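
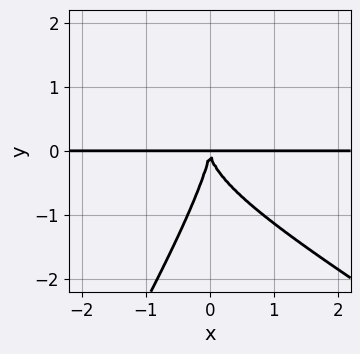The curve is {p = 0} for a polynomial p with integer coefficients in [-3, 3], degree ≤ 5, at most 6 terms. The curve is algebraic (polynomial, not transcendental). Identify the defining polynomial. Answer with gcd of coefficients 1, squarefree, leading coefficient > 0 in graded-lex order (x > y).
x^3*y - 2*x*y^3 + y^4 + 3*x^2*y

First, the degree is 4 — the shape is more complex than any degree-3 curve.
Next, from the axis intercepts and sections: the visible x-axis segment lies entirely on the curve.
Finally, the integer polynomial consistent with all of this is the stated p.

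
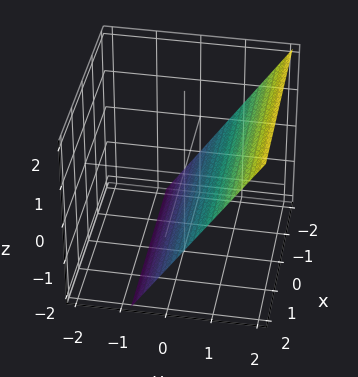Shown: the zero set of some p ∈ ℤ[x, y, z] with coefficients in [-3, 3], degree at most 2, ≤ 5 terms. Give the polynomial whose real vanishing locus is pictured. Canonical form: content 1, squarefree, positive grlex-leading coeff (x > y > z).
3*y - 2*z - 2

1. The degree is 1 — the surface is flat (a plane).
2. Observable constraints: it misses every integer gridline on the x-axis; it crosses the z-axis at the gridline z = -1.
3. These observations pin down the coefficients.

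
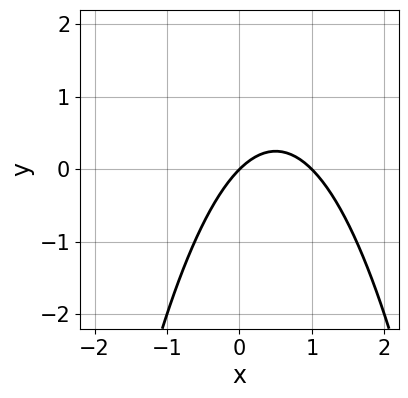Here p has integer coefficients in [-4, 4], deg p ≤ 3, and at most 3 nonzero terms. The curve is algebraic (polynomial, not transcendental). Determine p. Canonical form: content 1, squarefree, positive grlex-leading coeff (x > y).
x^2 - x + y

First, the degree is 2 — no degree-1 curve has this shape.
Next, from the axis intercepts and sections: it meets the y-axis at y = 0 (among the integer gridlines); among the integer gridlines, it crosses the x-axis at x ∈ {0, 1}.
Finally, putting this together gives p.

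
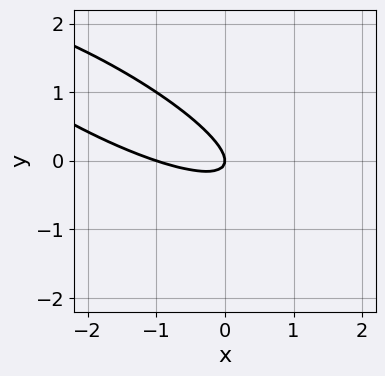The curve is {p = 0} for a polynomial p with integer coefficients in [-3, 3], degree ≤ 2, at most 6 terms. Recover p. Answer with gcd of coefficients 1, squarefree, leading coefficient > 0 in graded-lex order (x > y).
First, degree: a generic line meets the curve in up to 2 points, so deg p = 2.
Next, from the visible intercepts: one y-axis crossing is at y = 0; the x-axis gridline crossings are at x ∈ {-1, 0}.
Finally, putting this together gives p.

x^2 + 3*x*y + 3*y^2 + x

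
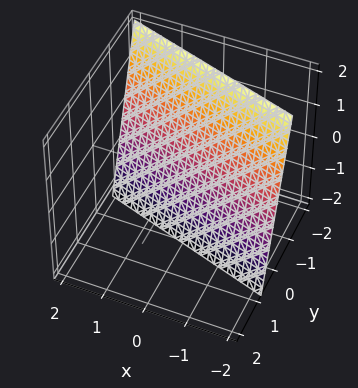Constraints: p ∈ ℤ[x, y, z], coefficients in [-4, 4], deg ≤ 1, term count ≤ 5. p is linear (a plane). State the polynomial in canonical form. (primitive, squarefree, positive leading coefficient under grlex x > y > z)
(a) Degree: the surface is flat (a plane), so deg p = 1.
(b) Against the integer gridlines: it meets the x-axis at x = -2 (among the integer gridlines); one z-axis crossing is at z = -2.
(c) Matching integer coefficients to the picture gives p.

x + 3*y + z + 2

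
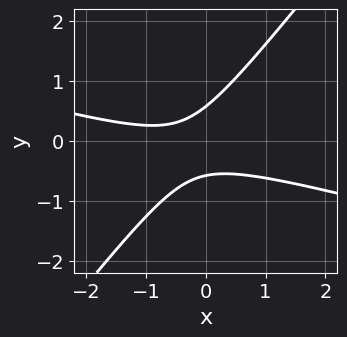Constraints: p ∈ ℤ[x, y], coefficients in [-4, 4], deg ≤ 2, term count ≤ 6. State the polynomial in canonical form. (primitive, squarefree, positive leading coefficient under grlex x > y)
deg p = 2. A generic line meets the curve in up to 2 points.
Against the integer gridlines: no x-intercept at any integer in the box.
Fitting integer coefficients to these (and the overall shape) gives p.

x^2 + 3*x*y - 3*y^2 + x + 1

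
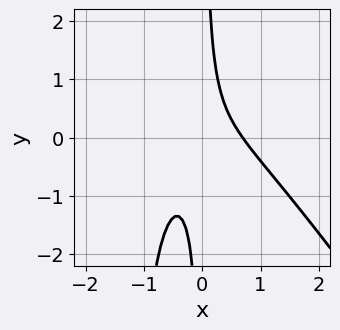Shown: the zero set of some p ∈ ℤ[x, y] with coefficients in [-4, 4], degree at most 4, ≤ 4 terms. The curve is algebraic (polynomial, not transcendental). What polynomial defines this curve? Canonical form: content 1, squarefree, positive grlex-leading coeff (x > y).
3*x^3 + 2*x^2*y + 3*x*y - 1

(a) Degree: the shape is more complex than any degree-2 curve, so deg p = 3.
(b) Observable constraints: no y-intercept at any integer in the box.
(c) Assembling these constraints gives the stated polynomial.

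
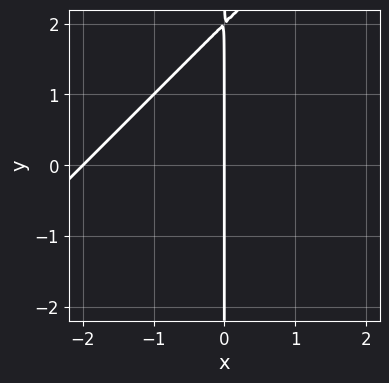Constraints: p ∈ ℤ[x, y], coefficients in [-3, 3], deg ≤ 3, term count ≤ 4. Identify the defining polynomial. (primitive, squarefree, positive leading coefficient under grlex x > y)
x^2 - x*y + 2*x

1. Degree: the shape is more complex than any degree-1 curve, so deg p = 2.
2. Reading off the gridlines: the x-axis gridline crossings are at x ∈ {-2, 0}; the visible y-axis segment lies entirely on the curve.
3. The integer polynomial consistent with all of this is the stated p.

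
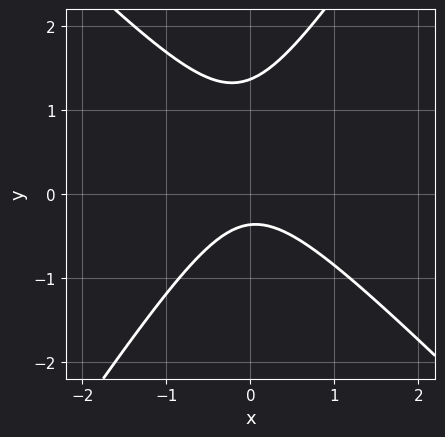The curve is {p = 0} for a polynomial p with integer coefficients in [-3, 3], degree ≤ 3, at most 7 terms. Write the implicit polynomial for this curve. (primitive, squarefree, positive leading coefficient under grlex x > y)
3*x^2 + x*y - 2*y^2 + 2*y + 1

1. Degree: a generic line meets the curve in up to 2 points, so deg p = 2.
2. Reading off the gridlines: no x-intercept at any integer in the box.
3. Fitting integer coefficients to these (and the overall shape) gives p.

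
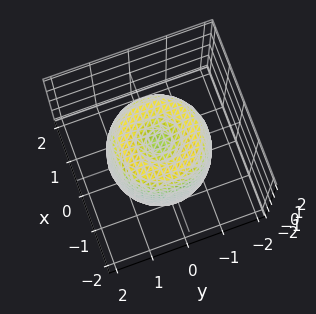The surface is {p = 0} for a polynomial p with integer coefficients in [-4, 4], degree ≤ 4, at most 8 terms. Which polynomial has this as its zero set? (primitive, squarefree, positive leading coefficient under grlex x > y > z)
2*x^4 + 4*x^2*y^2 + 2*y^4 - 3*x^2 - 3*y^2 + z^2 - 1

First, deg p = 4. A generic line meets the surface in up to 4 points.
Next, symmetry: every cross-section ⟂ z is a circle, so x, y appear only via x² + y².
Then, from the visible intercepts: the z-axis gridline crossings are at z ∈ {-1, 1}; a circular section at z = -1 has radius between 1 and 2.
Finally, putting this together gives p.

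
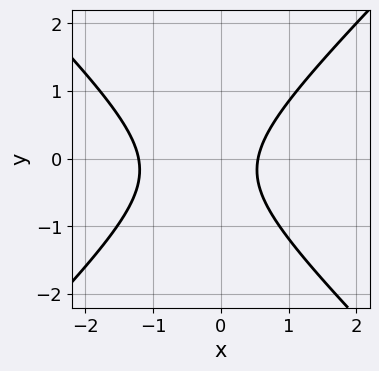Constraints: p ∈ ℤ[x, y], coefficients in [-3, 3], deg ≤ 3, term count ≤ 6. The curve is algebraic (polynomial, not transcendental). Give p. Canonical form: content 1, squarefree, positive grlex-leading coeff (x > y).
3*x^2 - 3*y^2 + 2*x - y - 2

First, degree: the shape is more complex than any degree-1 curve, so deg p = 2.
Next, checking where it meets the axes: no y-intercept at any integer in the box.
Finally, putting this together gives p.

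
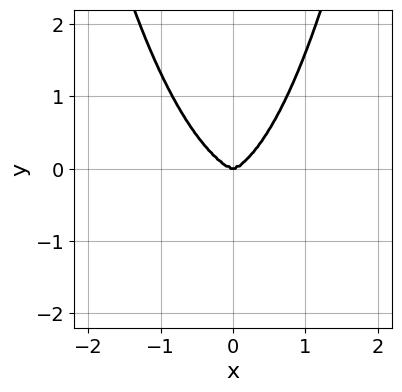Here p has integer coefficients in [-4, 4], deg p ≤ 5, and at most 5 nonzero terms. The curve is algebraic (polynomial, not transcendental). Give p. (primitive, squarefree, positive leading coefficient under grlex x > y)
The degree is 4 — a generic line meets the curve in up to 4 points.
Checking where it meets the axes: it crosses the x-axis at the gridline x = 0; one y-axis crossing is at y = 0.
Solving for integer coefficients yields p as stated.

3*x^4 + x^3*y + 3*x^2*y^2 - 3*y^3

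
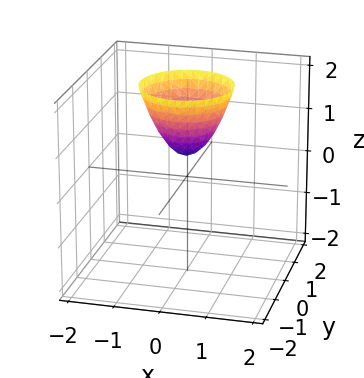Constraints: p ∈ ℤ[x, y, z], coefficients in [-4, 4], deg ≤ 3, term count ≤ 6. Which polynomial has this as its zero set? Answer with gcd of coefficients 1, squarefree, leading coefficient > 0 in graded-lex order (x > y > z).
The degree is 2 — a generic line meets the surface in up to 2 points.
By symmetry, the z-axis is an axis of rotation, so x and y enter only as x² + y².
Observable constraints: it misses every integer gridline on the y-axis; no x-intercept at any integer in the box.
Putting this together gives p.

3*x^2 + 3*y^2 - 2*z + 1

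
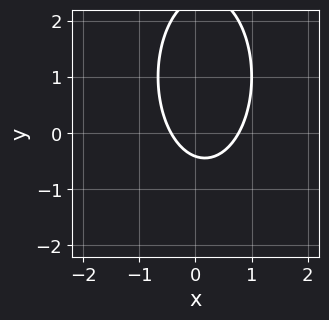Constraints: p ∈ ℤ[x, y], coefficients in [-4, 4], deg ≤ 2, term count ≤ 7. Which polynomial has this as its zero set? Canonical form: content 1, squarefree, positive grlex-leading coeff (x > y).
3*x^2 + y^2 - x - 2*y - 1

(a) deg p = 2. The shape is more complex than any degree-1 curve.
(b) Putting this together gives p.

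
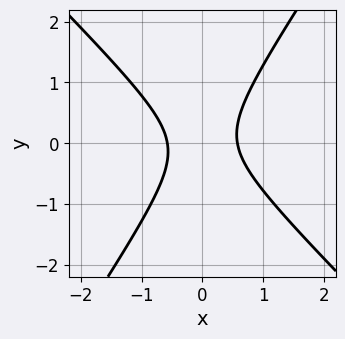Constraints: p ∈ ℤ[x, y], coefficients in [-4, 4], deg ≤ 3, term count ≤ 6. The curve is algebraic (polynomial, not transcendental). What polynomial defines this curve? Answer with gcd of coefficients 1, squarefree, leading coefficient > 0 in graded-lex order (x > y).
3*x^2 + x*y - 2*y^2 - 1

1. Degree: no degree-1 curve has this shape, so deg p = 2.
2. Reading off the gridlines: the curve avoids every integer y-axis point in the box.
3. Matching integer coefficients to the picture gives p.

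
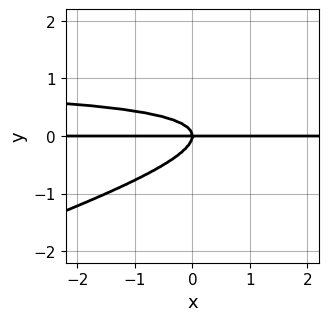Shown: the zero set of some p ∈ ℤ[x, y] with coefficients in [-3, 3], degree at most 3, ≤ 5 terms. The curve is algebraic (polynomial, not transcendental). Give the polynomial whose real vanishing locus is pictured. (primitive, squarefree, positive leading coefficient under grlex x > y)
1. deg p = 3. The shape is more complex than any degree-2 curve.
2. From the visible intercepts: it crosses the y-axis at the gridline y = 0; the visible x-axis segment lies entirely on the curve.
3. Assembling these constraints gives the stated polynomial.

x*y^2 - 3*y^3 - x*y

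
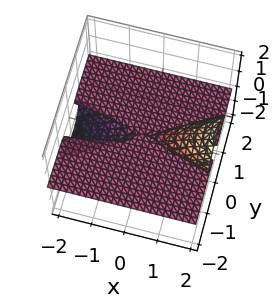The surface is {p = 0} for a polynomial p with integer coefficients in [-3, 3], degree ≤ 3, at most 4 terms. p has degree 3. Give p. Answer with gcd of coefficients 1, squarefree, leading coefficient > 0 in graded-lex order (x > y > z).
2*x*z^2 - 2*y^2*z - 3*z^3

1. Degree: no degree-2 surface has this shape, so deg p = 3.
2. From the visible intercepts: it meets the z-axis at z = 0 (among the integer gridlines); every point of the x-axis in the box is on the surface.
3. Matching integer coefficients to the picture gives p. Check: (0, -1, 0) on the y-axis lies on the surface, and p(0, -1, 0) = 0. ✓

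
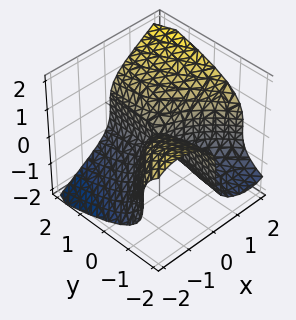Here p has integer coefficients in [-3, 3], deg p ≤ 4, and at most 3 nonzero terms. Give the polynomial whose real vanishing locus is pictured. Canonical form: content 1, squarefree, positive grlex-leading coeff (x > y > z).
x^3 - 2*z^3 + 3*x*y

First, the degree is 3 — no degree-2 surface has this shape.
Then, reading off the gridlines: the visible y-axis segment lies entirely on the surface; it crosses the z-axis at the gridline z = 0; it meets the x-axis at x = 0 (among the integer gridlines).
Finally, fitting integer coefficients to these (and the overall shape) gives p.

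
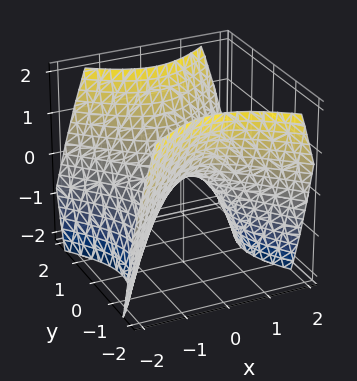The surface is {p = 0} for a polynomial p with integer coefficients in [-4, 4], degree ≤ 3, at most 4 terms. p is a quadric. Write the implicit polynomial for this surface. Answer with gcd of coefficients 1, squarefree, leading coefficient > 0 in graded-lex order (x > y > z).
(a) The degree is 2 — a hyperbolic paraboloid; a quadric.
(b) Symmetries: mirror symmetry x ↦ −x ⇒ only even powers of x; the y ↦ −y reflection is a symmetry, so y appears only in even powers.
(c) From the axis intercepts and sections: it crosses the z-axis at the gridline z = 0; it meets the y-axis at y = 0 (among the integer gridlines); one x-axis crossing is at x = 0.
(d) Fitting integer coefficients to these (and the overall shape) gives p.

x^2 - y^2 + z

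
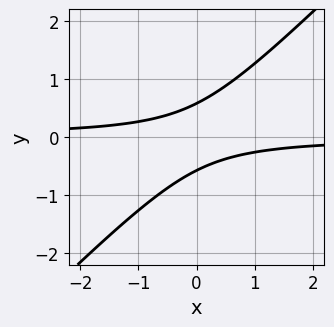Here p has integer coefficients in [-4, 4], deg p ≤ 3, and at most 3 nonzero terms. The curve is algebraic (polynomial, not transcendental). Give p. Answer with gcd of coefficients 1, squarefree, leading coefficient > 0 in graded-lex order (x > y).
3*x*y - 3*y^2 + 1

1. deg p = 2.
2. Reading off the gridlines: it misses every integer gridline on the x-axis.
3. Putting this together gives p.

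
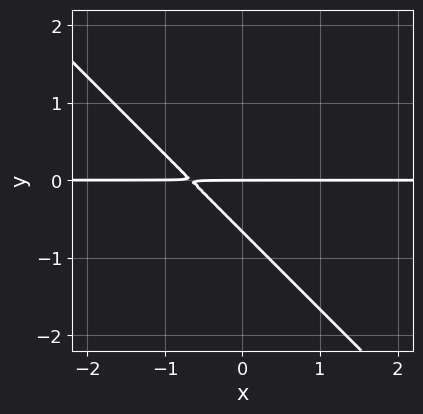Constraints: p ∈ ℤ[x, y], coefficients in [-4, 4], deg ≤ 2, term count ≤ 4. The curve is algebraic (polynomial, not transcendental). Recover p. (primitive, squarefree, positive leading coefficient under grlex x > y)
3*x*y + 3*y^2 + 2*y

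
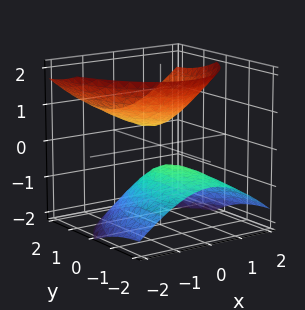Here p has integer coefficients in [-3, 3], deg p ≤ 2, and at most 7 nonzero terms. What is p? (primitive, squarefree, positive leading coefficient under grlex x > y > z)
First, there are 2 components. Treating them together as one polynomial.
Then, the degree is 2 — no degree-1 surface has this shape.
Next, against the integer gridlines: it misses every integer gridline on the x-axis; it misses every integer gridline on the y-axis.
Finally, solving for integer coefficients yields p as stated.

3*x^2 + y^2 - 3*y*z - 3*z^2 + 1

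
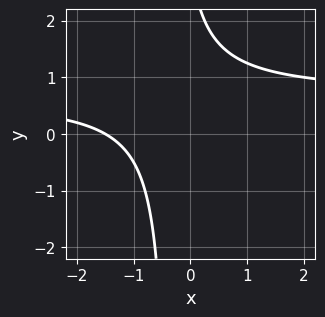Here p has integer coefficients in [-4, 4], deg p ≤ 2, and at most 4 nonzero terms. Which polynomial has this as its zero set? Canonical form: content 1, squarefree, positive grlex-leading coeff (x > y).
First, the degree is 2 — no degree-1 curve has this shape.
Then, reading off the gridlines: the curve avoids every integer y-axis point in the box.
Finally, these observations pin down the coefficients.

3*x*y - 2*x + y - 3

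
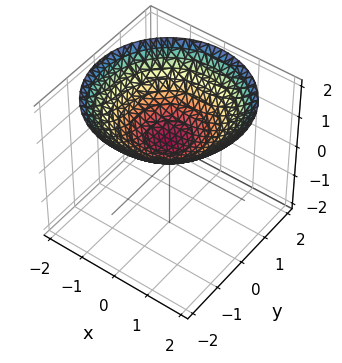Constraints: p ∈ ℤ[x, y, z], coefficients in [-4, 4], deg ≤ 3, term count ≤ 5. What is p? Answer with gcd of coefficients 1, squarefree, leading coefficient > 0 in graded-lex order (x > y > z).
Degree: the shape is more complex than any degree-1 surface, so deg p = 2.
Symmetry: every cross-section ⟂ z is a circle, so x, y appear only via x² + y².
Against the integer gridlines: no x-intercept at any integer in the box; it misses every integer gridline on the y-axis.
Together with the visible shape, these determine p as stated.

x^2 + y^2 - 3*z + 2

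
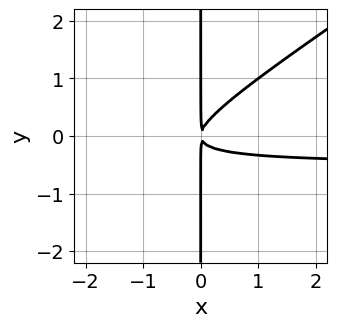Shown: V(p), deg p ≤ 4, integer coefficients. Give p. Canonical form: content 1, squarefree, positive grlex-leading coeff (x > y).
(a) Degree: no degree-2 curve has this shape, so deg p = 3.
(b) Observable constraints: the visible y-axis segment lies entirely on the curve.
(c) Assembling these constraints gives the stated polynomial.

2*x^2*y - 3*x*y^2 + x^2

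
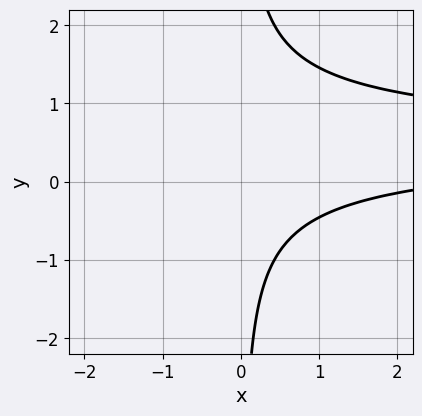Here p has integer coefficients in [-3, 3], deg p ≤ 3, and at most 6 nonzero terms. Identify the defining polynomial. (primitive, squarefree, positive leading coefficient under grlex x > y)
First, deg p = 3.
Then, checking where it meets the axes: the curve avoids every integer x-axis point in the box; no y-intercept at any integer in the box.
Finally, together with the visible shape, these determine p as stated.

3*x*y^2 - 3*x*y + x - 3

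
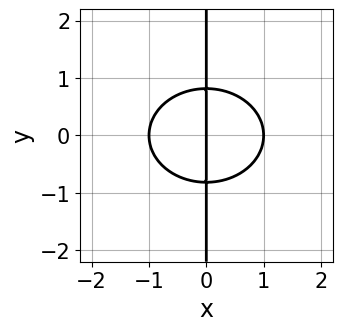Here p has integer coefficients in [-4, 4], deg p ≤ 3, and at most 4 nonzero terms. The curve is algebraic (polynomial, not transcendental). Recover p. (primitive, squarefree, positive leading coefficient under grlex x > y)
2*x^3 + 3*x*y^2 - 2*x

The degree is 3 — the shape is more complex than any degree-2 curve.
Symmetries: it's symmetric under y → −y, forcing even powers of y.
Against the integer gridlines: among the integer gridlines, it crosses the x-axis at x ∈ {-1, 0, 1}; the visible y-axis segment lies entirely on the curve.
Assembling these constraints gives the stated polynomial.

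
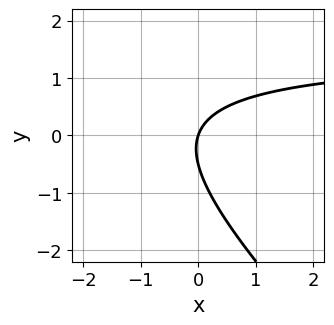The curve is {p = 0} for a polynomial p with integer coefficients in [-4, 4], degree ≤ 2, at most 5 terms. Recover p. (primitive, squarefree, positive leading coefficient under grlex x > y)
1. deg p = 2.
2. Observable constraints: one y-axis crossing is at y = 0; it meets the x-axis at x = 0 (among the integer gridlines).
3. The integer polynomial consistent with all of this is the stated p.

2*x*y + 2*y^2 - 3*x + y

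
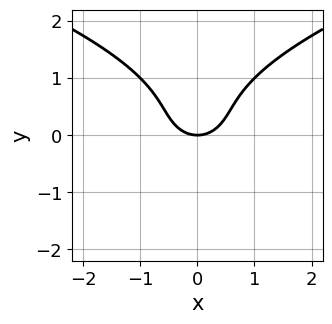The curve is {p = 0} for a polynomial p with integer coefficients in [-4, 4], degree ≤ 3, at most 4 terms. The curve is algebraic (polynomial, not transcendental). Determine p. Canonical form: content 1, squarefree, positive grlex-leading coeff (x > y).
deg p = 3.
Symmetries: the x ↦ −x reflection is a symmetry, so x appears only in even powers.
Reading off the gridlines: it crosses the y-axis at the gridline y = 0; it crosses the x-axis at the gridline x = 0.
Together with the visible shape, these determine p as stated.

y^3 - x^2 - y^2 + y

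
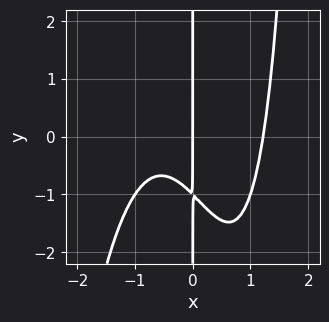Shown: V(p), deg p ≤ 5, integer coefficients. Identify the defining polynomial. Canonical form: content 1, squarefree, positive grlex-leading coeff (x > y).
3*x^4 + x^2*y - 2*x^2 - 3*x*y - 3*x

First, degree: the shape is more complex than any degree-3 curve, so deg p = 4.
Then, from the axis intercepts and sections: every point of the y-axis in the box is on the curve; it crosses the x-axis at the gridline x = 0.
Finally, putting this together gives p.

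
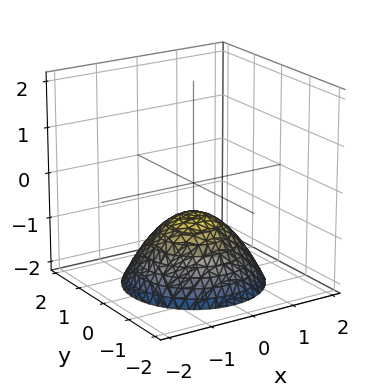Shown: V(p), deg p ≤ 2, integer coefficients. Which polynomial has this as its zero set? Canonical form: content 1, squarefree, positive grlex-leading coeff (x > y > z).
1. The degree is 2 — a generic line meets the surface in up to 2 points.
2. By symmetry, the z-axis is an axis of rotation, so x and y enter only as x² + y².
3. From the axis intercepts and sections: it misses every integer gridline on the y-axis; a circular section at z = -2 has radius between 1 and 2; no x-intercept at any integer in the box.
4. Solving for integer coefficients yields p as stated.

2*x^2 + 2*y^2 + 3*z + 2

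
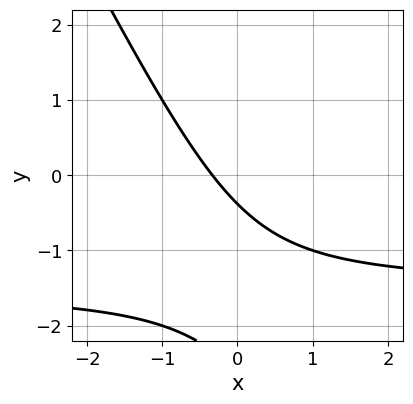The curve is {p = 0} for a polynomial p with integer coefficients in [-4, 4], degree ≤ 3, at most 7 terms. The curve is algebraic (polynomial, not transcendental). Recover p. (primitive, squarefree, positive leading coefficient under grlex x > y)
2*x*y + y^2 + 3*x + 3*y + 1

deg p = 2.
The integer polynomial consistent with all of this is the stated p.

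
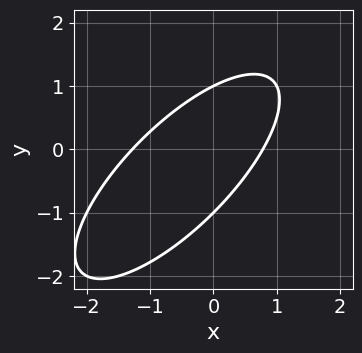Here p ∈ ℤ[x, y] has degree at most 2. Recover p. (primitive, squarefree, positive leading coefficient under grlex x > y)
First, deg p = 2. The shape is more complex than any degree-1 curve.
Then, against the integer gridlines: the y-axis gridline crossings are at y ∈ {-1, 1}.
Finally, assembling these constraints gives the stated polynomial.

2*x^2 - 3*x*y + 2*y^2 + x - 2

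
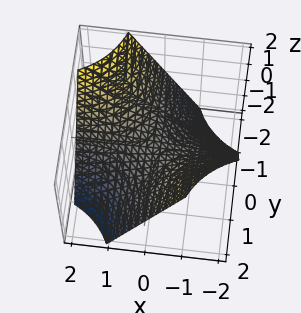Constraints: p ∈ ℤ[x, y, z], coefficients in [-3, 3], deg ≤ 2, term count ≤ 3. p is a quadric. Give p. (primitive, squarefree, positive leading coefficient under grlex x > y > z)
x*y + z

1. deg p = 2. A saddle surface; a quadric.
2. Observable constraints: every point of the y-axis in the box is on the surface; every point of the x-axis in the box is on the surface; it meets the z-axis at z = 0 (among the integer gridlines).
3. Fitting integer coefficients to these (and the overall shape) gives p.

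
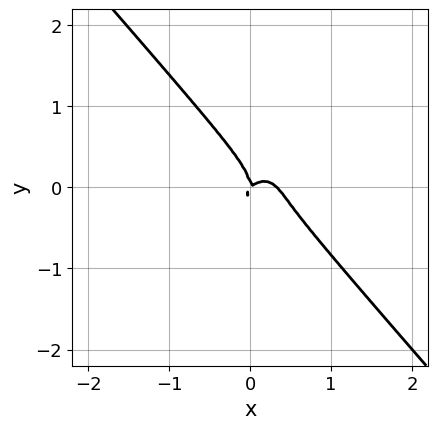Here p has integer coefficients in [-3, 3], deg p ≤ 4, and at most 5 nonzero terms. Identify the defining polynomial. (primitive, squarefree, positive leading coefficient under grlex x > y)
3*x^3 + 2*y^3 - x^2 + x*y

1. deg p = 3. The shape is more complex than any degree-2 curve.
2. Checking where it meets the axes: it crosses the x-axis at the gridline x = 0; one y-axis crossing is at y = 0.
3. Putting this together gives p.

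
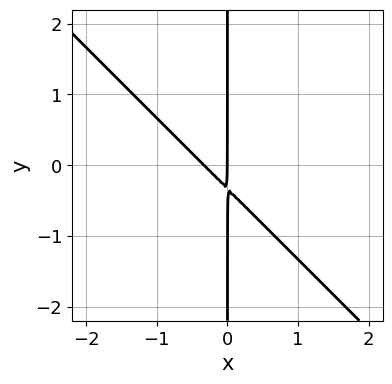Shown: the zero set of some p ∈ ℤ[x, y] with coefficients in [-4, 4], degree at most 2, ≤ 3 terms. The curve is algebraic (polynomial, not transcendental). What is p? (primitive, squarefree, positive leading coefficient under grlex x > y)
3*x^2 + 3*x*y + x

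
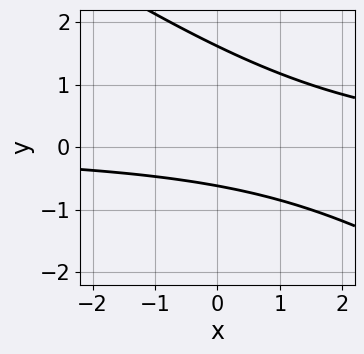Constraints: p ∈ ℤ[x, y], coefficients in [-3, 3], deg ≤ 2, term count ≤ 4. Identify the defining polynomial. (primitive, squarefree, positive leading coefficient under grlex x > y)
2*x*y + 3*y^2 - 3*y - 3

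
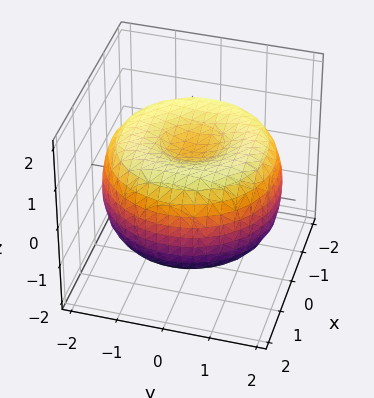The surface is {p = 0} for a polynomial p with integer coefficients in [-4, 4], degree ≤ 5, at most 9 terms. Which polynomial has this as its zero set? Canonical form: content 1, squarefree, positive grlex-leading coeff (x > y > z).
First, the degree is 4 — the shape is more complex than any degree-3 surface.
Then, symmetries: the z-axis is an axis of rotation, so x and y enter only as x² + y².
Then, observable constraints: a circular section at z = 1 has radius between 0 and 1.
Finally, assembling these constraints gives the stated polynomial.

x^4 + 2*x^2*y^2 + y^4 - 3*x^2 - 3*y^2 + 3*z^2 - 2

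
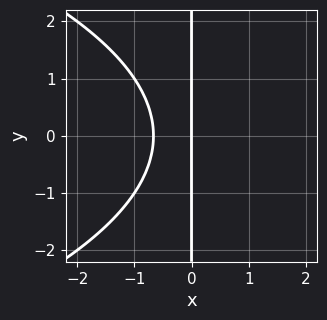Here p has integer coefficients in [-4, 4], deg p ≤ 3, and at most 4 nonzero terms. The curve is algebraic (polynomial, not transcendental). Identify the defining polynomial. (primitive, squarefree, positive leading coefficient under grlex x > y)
x*y^2 + 3*x^2 + 2*x

First, degree: the shape is more complex than any degree-2 curve, so deg p = 3.
Next, symmetries: it's symmetric under y → −y, forcing even powers of y.
Next, from the axis intercepts and sections: the visible y-axis segment lies entirely on the curve; it meets the x-axis at x = 0 (among the integer gridlines).
Finally, fitting integer coefficients to these (and the overall shape) gives p.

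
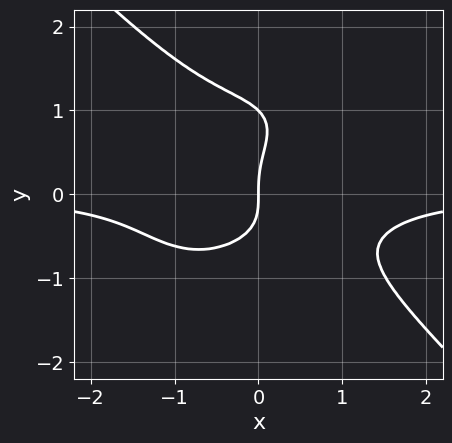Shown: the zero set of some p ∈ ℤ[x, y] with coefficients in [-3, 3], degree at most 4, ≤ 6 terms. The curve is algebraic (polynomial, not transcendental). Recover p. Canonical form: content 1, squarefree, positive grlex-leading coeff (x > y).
x^3*y + y^4 - y^3 + x

1. deg p = 4. A generic line meets the curve in up to 4 points.
2. Against the integer gridlines: it meets the x-axis at x = 0 (among the integer gridlines); among the integer gridlines, it crosses the y-axis at y ∈ {0, 1}.
3. Matching integer coefficients to the picture gives p.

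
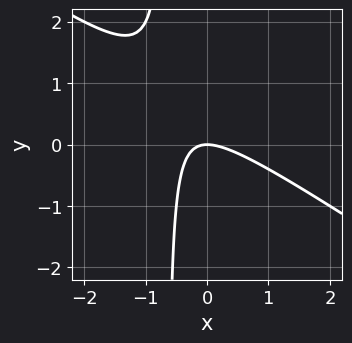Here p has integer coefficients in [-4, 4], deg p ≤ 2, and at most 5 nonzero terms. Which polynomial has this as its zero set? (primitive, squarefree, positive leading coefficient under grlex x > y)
First, the degree is 2 — the shape is more complex than any degree-1 curve.
Next, against the integer gridlines: it crosses the x-axis at the gridline x = 0; it meets the y-axis at y = 0 (among the integer gridlines).
Finally, together with the visible shape, these determine p as stated.

2*x^2 + 3*x*y + 2*y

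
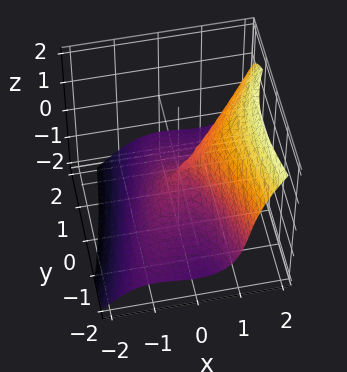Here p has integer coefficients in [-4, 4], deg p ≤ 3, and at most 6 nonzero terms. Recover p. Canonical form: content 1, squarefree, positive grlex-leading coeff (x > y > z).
3*x^3 - 2*x^2*y - y^2*z - 2*z^3 - 2*y^2

Degree: the shape is more complex than any degree-2 surface, so deg p = 3.
Checking where it meets the axes: one y-axis crossing is at y = 0; it crosses the z-axis at the gridline z = 0.
Together with the visible shape, these determine p as stated.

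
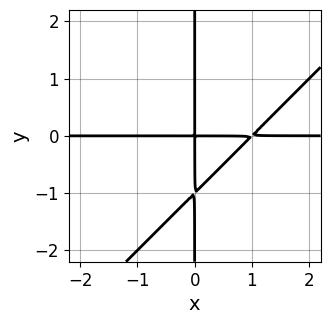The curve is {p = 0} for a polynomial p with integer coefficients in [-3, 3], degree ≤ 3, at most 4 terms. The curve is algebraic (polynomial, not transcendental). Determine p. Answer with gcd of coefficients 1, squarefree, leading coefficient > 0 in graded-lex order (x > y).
The degree is 3 — the shape is more complex than any degree-2 curve.
Observable constraints: the visible y-axis segment lies entirely on the curve; every point of the x-axis in the box is on the curve.
Solving for integer coefficients yields p as stated.

x^2*y - x*y^2 - x*y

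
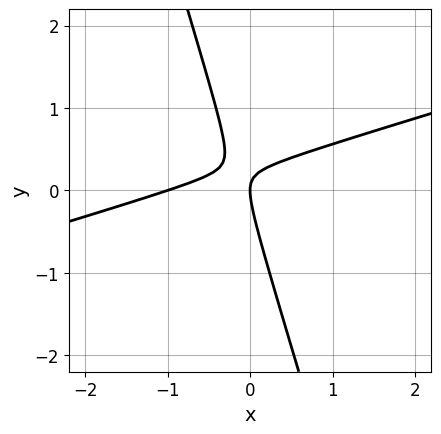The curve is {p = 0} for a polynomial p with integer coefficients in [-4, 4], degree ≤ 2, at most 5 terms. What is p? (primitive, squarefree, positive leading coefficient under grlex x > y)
1. The degree is 2 — no degree-1 curve has this shape.
2. From the axis intercepts and sections: among the integer gridlines, it crosses the x-axis at x ∈ {-1, 0}; one y-axis crossing is at y = 0.
3. The integer polynomial consistent with all of this is the stated p.

x^2 - 3*x*y - y^2 + x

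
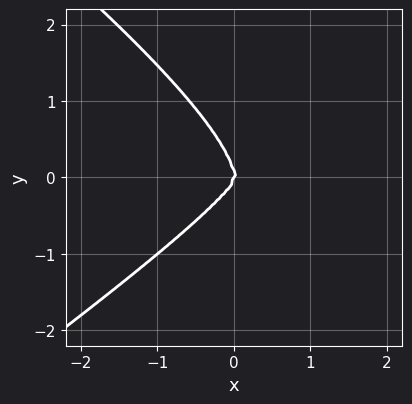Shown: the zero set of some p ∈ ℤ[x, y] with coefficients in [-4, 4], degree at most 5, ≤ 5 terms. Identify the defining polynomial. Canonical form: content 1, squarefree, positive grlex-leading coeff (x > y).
x^2*y^2 - 2*y^4 - 2*x^3 + 2*x^2*y - x*y^2

1. Degree: no degree-3 curve has this shape, so deg p = 4.
2. Reading off the gridlines: one x-axis crossing is at x = 0; it crosses the y-axis at the gridline y = 0.
3. These observations pin down the coefficients.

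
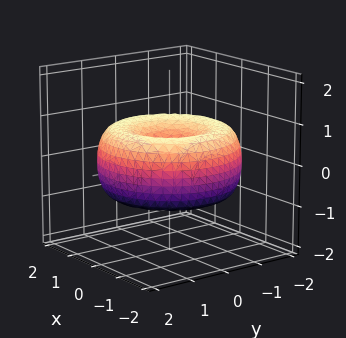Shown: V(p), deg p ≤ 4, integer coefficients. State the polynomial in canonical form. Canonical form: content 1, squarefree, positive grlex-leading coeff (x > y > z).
x^4 + 2*x^2*y^2 + y^4 - 3*x^2 - 3*y^2 + 3*z^2

(a) deg p = 4. The shape is more complex than any degree-3 surface.
(b) By symmetry, the surface is invariant under rotation about z: p = q(x² + y², z).
(c) Reading off the gridlines: one z-axis crossing is at z = 0; a circular section at z = 0 has radius between 1 and 2; it meets the x-axis at x = 0 (among the integer gridlines).
(d) Putting this together gives p.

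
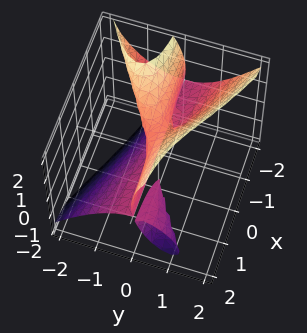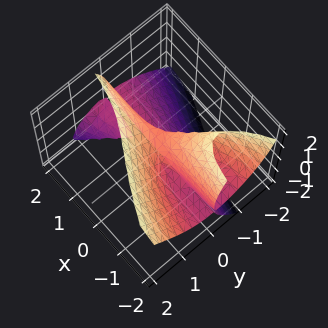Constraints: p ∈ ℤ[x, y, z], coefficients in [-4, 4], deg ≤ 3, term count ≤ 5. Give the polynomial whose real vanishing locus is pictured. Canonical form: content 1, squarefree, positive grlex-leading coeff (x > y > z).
3*x*y*z + 3*y^3 - z^3 + z^2

1. I count 2 distinct pieces. They look like related sheets of one shape, so recover p as a whole.
2. Degree: a generic line meets the surface in up to 3 points, so deg p = 3.
3. From the visible intercepts: every point of the x-axis in the box is on the surface; among the integer gridlines, it crosses the z-axis at z ∈ {0, 1}.
4. Fitting integer coefficients to these (and the overall shape) gives p.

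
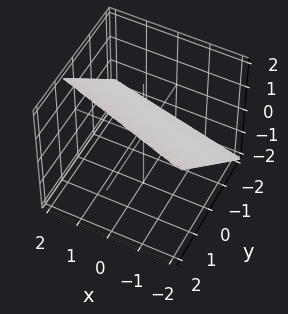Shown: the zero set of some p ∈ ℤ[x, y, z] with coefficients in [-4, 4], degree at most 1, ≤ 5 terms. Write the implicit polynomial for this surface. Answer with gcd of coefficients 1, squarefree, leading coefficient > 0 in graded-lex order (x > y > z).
x + 3*y - 3*z + 2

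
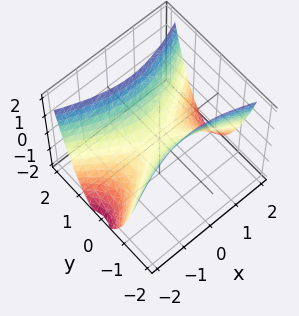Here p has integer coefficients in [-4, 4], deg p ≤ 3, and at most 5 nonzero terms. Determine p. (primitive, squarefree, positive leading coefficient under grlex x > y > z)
(a) Degree: a saddle surface; a quadric, so deg p = 2.
(b) Symmetries: the x ↦ −x reflection is a symmetry, so x appears only in even powers; the y ↦ −y reflection is a symmetry, so y appears only in even powers.
(c) From the axis intercepts and sections: one y-axis crossing is at y = 0; it crosses the z-axis at the gridline z = 0.
(d) Putting this together gives p.

x^2 - 3*y^2 + 2*z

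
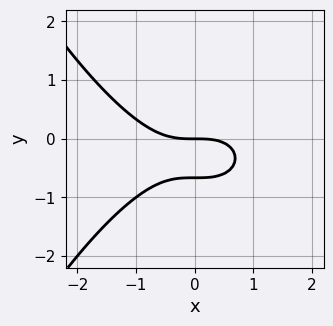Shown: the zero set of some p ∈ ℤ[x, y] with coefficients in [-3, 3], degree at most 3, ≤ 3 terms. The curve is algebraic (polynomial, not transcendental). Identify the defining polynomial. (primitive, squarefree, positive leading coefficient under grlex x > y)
Degree: no degree-2 curve has this shape, so deg p = 3.
Observable constraints: it crosses the y-axis at the gridline y = 0; it crosses the x-axis at the gridline x = 0.
Solving for integer coefficients yields p as stated.

x^3 + 3*y^2 + 2*y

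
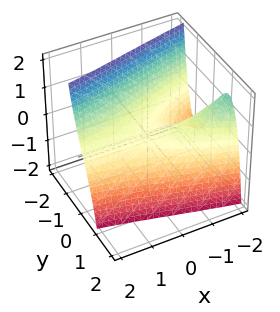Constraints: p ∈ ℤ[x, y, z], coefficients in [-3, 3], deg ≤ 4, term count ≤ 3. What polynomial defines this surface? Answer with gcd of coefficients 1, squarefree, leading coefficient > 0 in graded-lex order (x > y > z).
(a) The degree is 3 — the shape is more complex than any degree-2 surface.
(b) Against the integer gridlines: every point of the x-axis in the box is on the surface; it meets the z-axis at z = 0 (among the integer gridlines); it meets the y-axis at y = 0 (among the integer gridlines).
(c) Putting this together gives p.

y^3 + x*y + z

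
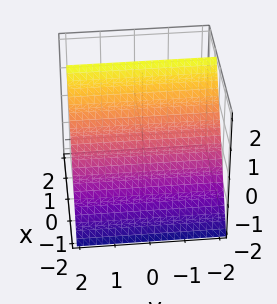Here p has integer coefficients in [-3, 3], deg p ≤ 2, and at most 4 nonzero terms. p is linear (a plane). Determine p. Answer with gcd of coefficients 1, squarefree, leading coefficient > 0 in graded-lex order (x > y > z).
First, degree: every cross-section is a straight line — this is a plane, so deg p = 1.
Then, from the visible intercepts: it meets the z-axis at z = 1 (among the integer gridlines); no y-intercept at any integer in the box.
Finally, assembling these constraints gives the stated polynomial.

3*x - 2*z + 2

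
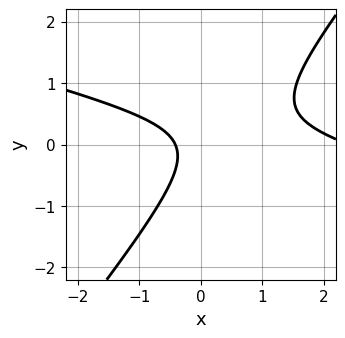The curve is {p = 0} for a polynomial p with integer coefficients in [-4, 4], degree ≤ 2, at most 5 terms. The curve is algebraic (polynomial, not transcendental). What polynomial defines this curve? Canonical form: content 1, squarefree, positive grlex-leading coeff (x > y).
x^2 + 3*x*y - 3*y^2 - 2*x - 1

1. Degree: a generic line meets the curve in up to 2 points, so deg p = 2.
2. From the axis intercepts and sections: no y-intercept at any integer in the box.
3. The integer polynomial consistent with all of this is the stated p.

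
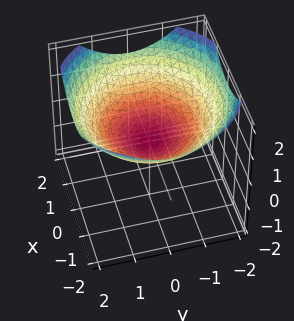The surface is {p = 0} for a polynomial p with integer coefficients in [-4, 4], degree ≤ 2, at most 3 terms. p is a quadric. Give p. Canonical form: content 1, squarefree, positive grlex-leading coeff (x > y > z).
x^2 + y^2 - 3*z

The degree is 2 — a single bowl opening along one axis; a quadric.
Symmetry: the surface is invariant under rotation about z: p = q(x² + y², z).
Against the integer gridlines: it crosses the x-axis at the gridline x = 0; it meets the y-axis at y = 0 (among the integer gridlines).
Fitting integer coefficients to these (and the overall shape) gives p.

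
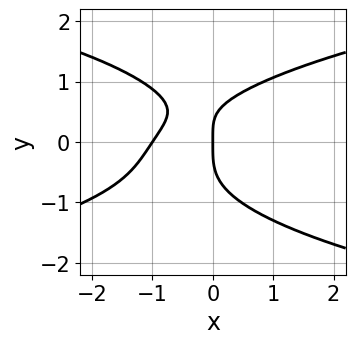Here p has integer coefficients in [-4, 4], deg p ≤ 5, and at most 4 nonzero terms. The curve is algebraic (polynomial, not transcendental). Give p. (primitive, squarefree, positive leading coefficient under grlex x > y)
3*y^4 - 3*x^2 + 2*x*y - 3*x

deg p = 4. No degree-3 curve has this shape.
Reading off the gridlines: it meets the y-axis at y = 0 (among the integer gridlines); the x-axis gridline crossings are at x ∈ {-1, 0}.
Matching integer coefficients to the picture gives p.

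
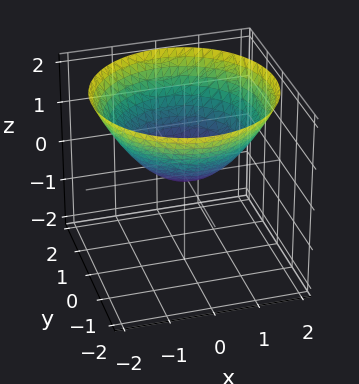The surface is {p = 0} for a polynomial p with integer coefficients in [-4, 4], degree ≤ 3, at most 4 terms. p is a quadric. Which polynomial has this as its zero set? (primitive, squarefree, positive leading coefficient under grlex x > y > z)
x^2 + y^2 - 2*z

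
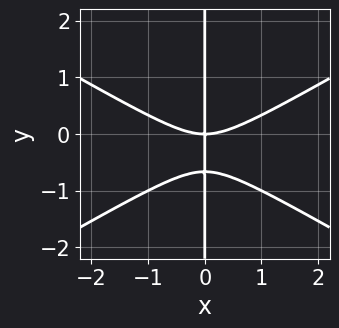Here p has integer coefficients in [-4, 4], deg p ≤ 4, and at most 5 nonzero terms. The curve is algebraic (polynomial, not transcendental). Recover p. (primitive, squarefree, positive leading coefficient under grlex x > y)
x^3 - 3*x*y^2 - 2*x*y

First, degree: a generic line meets the curve in up to 3 points, so deg p = 3.
Then, reading off the gridlines: the visible y-axis segment lies entirely on the curve; it crosses the x-axis at the gridline x = 0.
Finally, putting this together gives p.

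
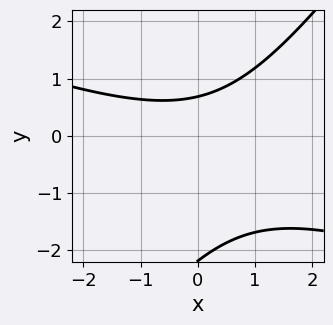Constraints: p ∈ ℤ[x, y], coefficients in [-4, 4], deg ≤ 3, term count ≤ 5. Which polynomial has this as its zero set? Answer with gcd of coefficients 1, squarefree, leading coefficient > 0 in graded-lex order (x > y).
First, deg p = 2. A generic line meets the curve in up to 2 points.
Then, from the axis intercepts and sections: the curve avoids every integer x-axis point in the box.
Finally, putting this together gives p.

x^2 + 2*x*y - 2*y^2 - 3*y + 3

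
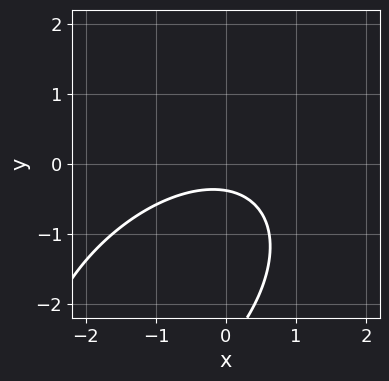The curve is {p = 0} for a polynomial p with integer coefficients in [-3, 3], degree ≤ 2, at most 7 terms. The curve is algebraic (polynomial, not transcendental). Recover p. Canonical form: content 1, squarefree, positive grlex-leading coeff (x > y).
First, degree: a generic line meets the curve in up to 2 points, so deg p = 2.
Next, from the axis intercepts and sections: it misses every integer gridline on the x-axis.
Finally, fitting integer coefficients to these (and the overall shape) gives p.

x^2 - x*y + y^2 + 3*y + 1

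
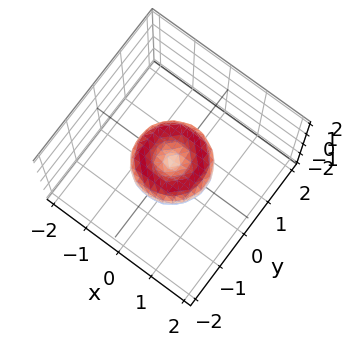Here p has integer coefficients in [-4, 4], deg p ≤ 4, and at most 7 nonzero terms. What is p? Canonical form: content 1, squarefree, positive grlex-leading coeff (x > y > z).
x^4 + 2*x^2*y^2 + y^4 - x^2 - y^2 + z^2

1. Degree: the shape is more complex than any degree-3 surface, so deg p = 4.
2. Symmetries: rotational symmetry about the z-axis ⇒ p depends on x, y only through x² + y².
3. From the axis intercepts and sections: a circular section at z = 0 has radius exactly 1; among the integer gridlines, it crosses the x-axis at x ∈ {-1, 0, 1}.
4. Together with the visible shape, these determine p as stated. Check: (0, -1, 0) on the y-axis lies on the surface, and p(0, -1, 0) = 0. ✓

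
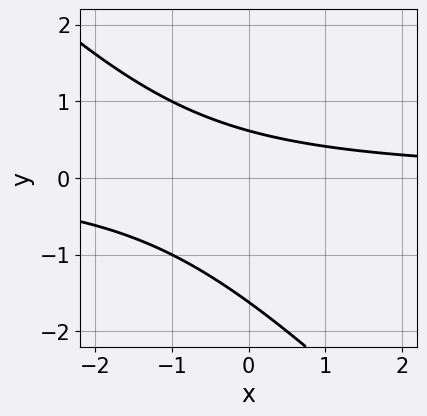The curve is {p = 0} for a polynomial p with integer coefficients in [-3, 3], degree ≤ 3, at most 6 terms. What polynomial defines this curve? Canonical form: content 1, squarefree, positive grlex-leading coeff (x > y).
x*y + y^2 + y - 1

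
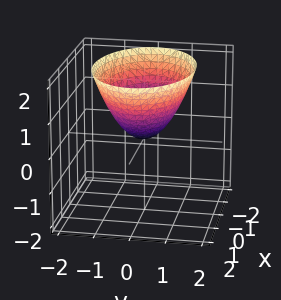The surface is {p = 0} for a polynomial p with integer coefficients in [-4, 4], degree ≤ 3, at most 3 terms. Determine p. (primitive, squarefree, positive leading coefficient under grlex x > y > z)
x^2 + 2*y^2 - 2*z

First, the degree is 2 — a single bowl opening along one axis; a quadric.
Next, symmetries: it's symmetric under y → −y, forcing even powers of y; mirror symmetry x ↦ −x ⇒ only even powers of x.
Then, reading off the gridlines: it crosses the y-axis at the gridline y = 0; it meets the z-axis at z = 0 (among the integer gridlines); one x-axis crossing is at x = 0.
Finally, putting this together gives p.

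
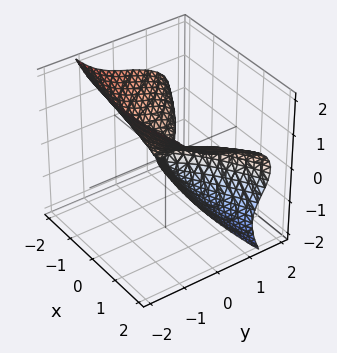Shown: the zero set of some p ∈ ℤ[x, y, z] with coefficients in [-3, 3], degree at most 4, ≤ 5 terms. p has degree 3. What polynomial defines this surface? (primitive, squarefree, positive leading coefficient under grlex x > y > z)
y^3 + 3*y*z^2 + 2*z^3 - x^2 - y*z

First, deg p = 3. No degree-2 surface has this shape.
Then, from the visible intercepts: it crosses the y-axis at the gridline y = 0; it crosses the z-axis at the gridline z = 0; it crosses the x-axis at the gridline x = 0.
Finally, matching integer coefficients to the picture gives p.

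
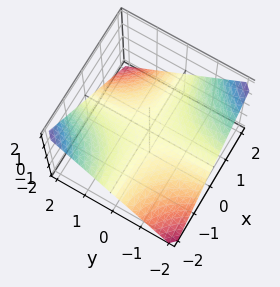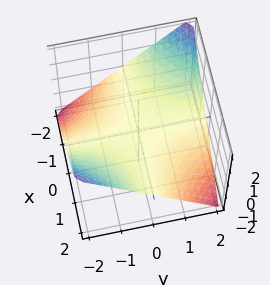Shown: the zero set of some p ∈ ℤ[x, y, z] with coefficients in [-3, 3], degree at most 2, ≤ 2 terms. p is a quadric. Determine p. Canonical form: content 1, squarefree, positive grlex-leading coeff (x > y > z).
x*y + 2*z

First, degree: a hyperbolic paraboloid; a quadric, so deg p = 2.
Next, from the axis intercepts and sections: every point of the y-axis in the box is on the surface; the visible x-axis segment lies entirely on the surface; one z-axis crossing is at z = 0.
Finally, matching integer coefficients to the picture gives p.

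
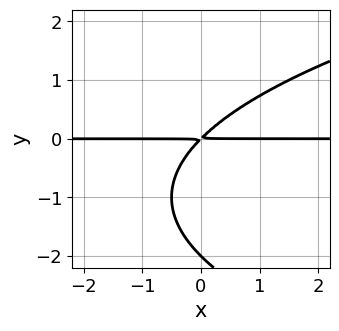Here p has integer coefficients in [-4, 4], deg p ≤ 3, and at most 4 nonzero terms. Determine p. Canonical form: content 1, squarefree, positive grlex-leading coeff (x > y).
Degree: a generic line meets the curve in up to 3 points, so deg p = 3.
Against the integer gridlines: it crosses the y-axis at the gridline y = -2; every point of the x-axis in the box is on the curve.
Fitting integer coefficients to these (and the overall shape) gives p.

y^3 - 2*x*y + 2*y^2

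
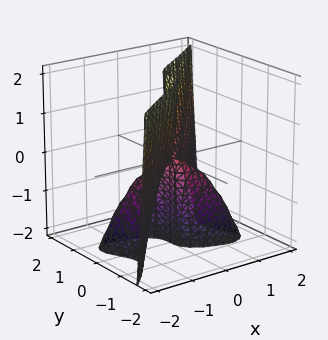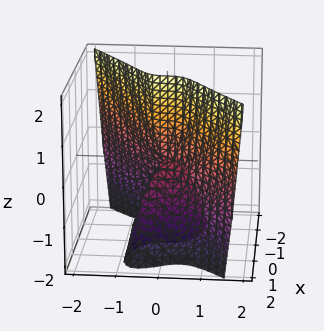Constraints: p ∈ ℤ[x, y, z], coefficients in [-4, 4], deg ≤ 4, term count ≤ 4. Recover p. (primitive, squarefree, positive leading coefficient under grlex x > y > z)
First, deg p = 3.
Next, from the axis intercepts and sections: it meets the y-axis at y = 0 (among the integer gridlines); every point of the z-axis in the box is on the surface; one x-axis crossing is at x = 0.
Finally, putting this together gives p.

x^3 + x^2*y - 3*y^3 + x*z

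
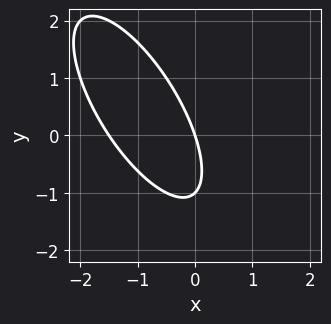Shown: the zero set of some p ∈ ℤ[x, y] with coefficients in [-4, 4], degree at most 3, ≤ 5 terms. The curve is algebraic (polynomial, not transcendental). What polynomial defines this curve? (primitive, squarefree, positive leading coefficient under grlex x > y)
2*x^2 + 2*x*y + y^2 + 3*x + y

Degree: the shape is more complex than any degree-1 curve, so deg p = 2.
Observable constraints: it meets the x-axis at x = 0 (among the integer gridlines); among the integer gridlines, it crosses the y-axis at y ∈ {-1, 0}.
Assembling these constraints gives the stated polynomial.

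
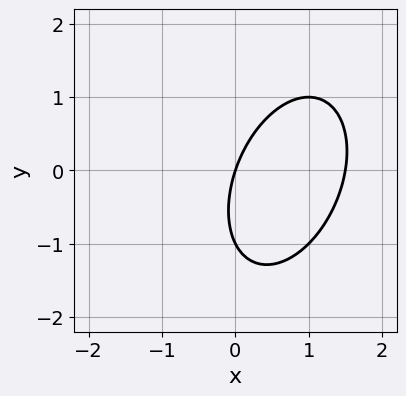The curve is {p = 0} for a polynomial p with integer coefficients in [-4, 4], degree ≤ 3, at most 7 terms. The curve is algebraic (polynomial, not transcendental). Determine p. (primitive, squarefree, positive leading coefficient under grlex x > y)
deg p = 2.
From the axis intercepts and sections: it meets the x-axis at x = 0 (among the integer gridlines); the y-axis gridline crossings are at y ∈ {-1, 0}.
Matching integer coefficients to the picture gives p.

2*x^2 - x*y + y^2 - 3*x + y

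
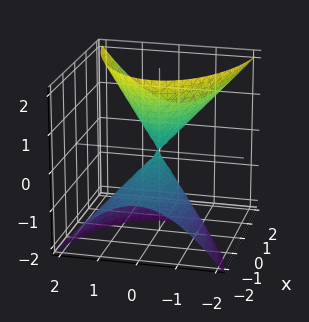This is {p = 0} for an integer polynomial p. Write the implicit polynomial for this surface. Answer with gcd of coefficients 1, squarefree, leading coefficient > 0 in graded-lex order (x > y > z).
First, the picture has 2 separate pieces.
Then, degree: no degree-1 surface has this shape, so deg p = 2.
Then, reading off the gridlines: it crosses the x-axis at the gridline x = 0; it crosses the z-axis at the gridline z = 0.
Finally, together with the visible shape, these determine p as stated.

x^2 - 3*x*z + 3*y^2 - z^2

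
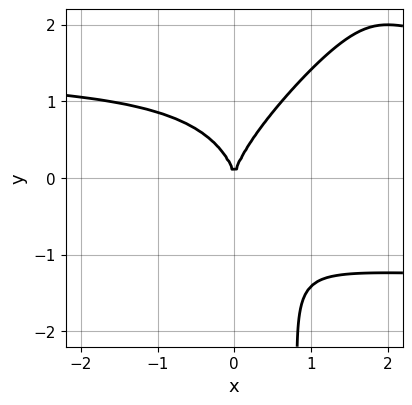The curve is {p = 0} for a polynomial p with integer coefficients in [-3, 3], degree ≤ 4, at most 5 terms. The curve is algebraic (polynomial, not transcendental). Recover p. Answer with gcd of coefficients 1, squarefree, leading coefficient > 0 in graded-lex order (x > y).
First, degree: a generic line meets the curve in up to 4 points, so deg p = 4.
Then, reading off the gridlines: it crosses the x-axis at the gridline x = 0; one y-axis crossing is at y = 0.
Finally, together with the visible shape, these determine p as stated.

x^2*y^2 - x*y^3 + y^3 - 2*x^2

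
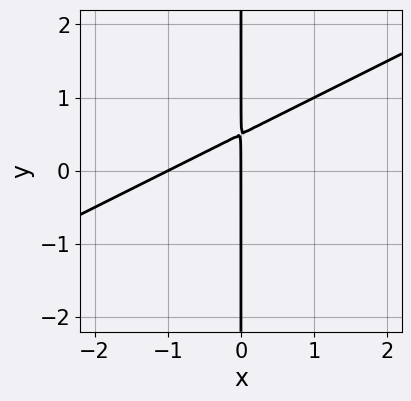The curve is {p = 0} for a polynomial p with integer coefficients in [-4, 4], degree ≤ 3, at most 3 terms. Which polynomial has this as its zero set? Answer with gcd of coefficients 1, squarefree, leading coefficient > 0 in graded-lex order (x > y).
1. Degree: no degree-1 curve has this shape, so deg p = 2.
2. From the visible intercepts: the visible y-axis segment lies entirely on the curve; the x-axis gridline crossings are at x ∈ {-1, 0}.
3. The integer polynomial consistent with all of this is the stated p.

x^2 - 2*x*y + x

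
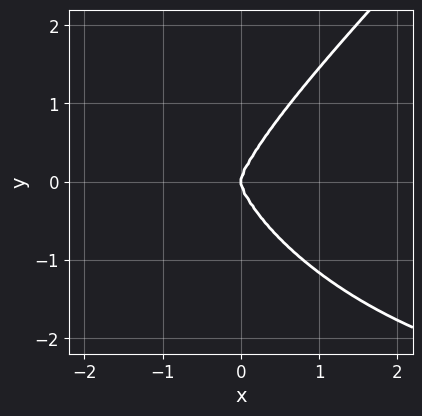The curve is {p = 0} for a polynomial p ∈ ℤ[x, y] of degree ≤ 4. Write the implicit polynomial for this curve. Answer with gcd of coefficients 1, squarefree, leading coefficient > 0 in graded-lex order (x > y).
x^3*y - y^4 + 3*x^3

First, deg p = 4. A generic line meets the curve in up to 4 points.
Then, checking where it meets the axes: it crosses the x-axis at the gridline x = 0; it crosses the y-axis at the gridline y = 0.
Finally, these observations pin down the coefficients.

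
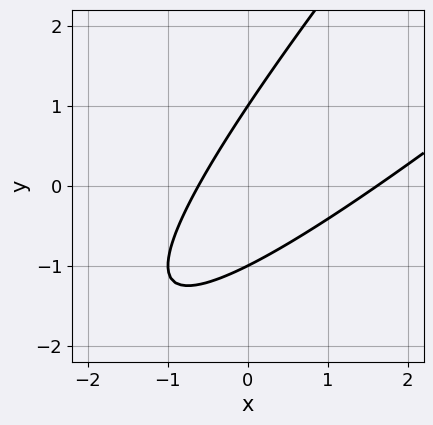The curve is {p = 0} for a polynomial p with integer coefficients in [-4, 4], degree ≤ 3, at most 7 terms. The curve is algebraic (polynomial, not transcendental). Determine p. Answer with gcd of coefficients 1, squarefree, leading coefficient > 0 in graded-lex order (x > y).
x^2 - 2*x*y + y^2 - x - 1

deg p = 2.
Observable constraints: the y-axis gridline crossings are at y ∈ {-1, 1}.
Fitting integer coefficients to these (and the overall shape) gives p.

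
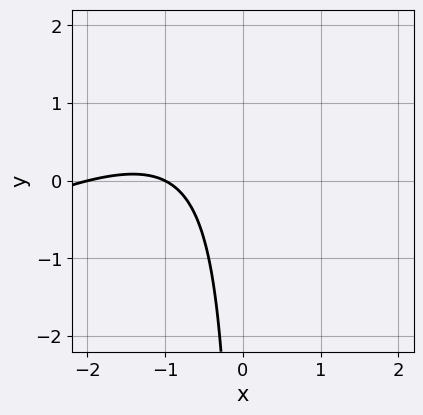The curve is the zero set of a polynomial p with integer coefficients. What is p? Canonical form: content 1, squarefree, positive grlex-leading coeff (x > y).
First, degree: a generic line meets the curve in up to 2 points, so deg p = 2.
Then, reading off the gridlines: the curve avoids every integer y-axis point in the box; the x-axis gridline crossings are at x ∈ {-2, -1}.
Finally, matching integer coefficients to the picture gives p.

x^2 - 2*x*y + 3*x + 2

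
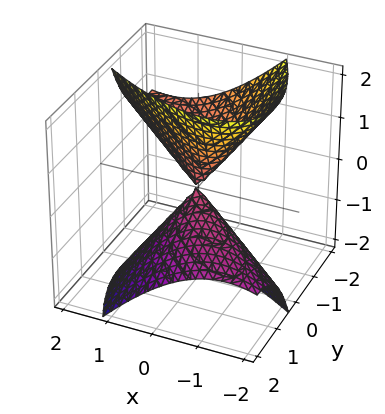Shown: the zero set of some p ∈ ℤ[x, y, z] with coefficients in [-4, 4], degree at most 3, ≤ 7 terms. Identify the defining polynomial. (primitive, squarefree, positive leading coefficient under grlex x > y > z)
2*x^2 + 3*x*y + 2*y^2 + 3*y*z - z^2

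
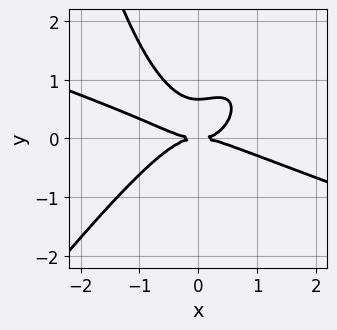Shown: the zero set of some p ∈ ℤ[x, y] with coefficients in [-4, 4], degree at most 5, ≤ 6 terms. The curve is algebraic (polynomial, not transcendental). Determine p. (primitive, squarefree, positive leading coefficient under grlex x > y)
1. deg p = 4. A generic line meets the curve in up to 4 points.
2. Observable constraints: it meets the x-axis at x = 0 (among the integer gridlines); it meets the y-axis at y = 0 (among the integer gridlines).
3. Solving for integer coefficients yields p as stated.

x^4 + 2*x^3*y - 2*x^2*y^2 + 3*y^3 - 2*y^2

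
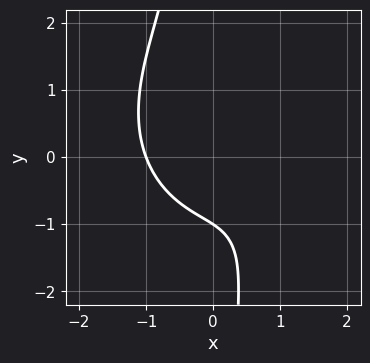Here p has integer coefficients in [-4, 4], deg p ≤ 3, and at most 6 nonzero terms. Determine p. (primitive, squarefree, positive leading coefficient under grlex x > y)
2*x^3 + 2*x*y^2 - x^2 + 3*y + 3

(a) The degree is 3 — the shape is more complex than any degree-2 curve.
(b) From the axis intercepts and sections: one x-axis crossing is at x = -1; it meets the y-axis at y = -1 (among the integer gridlines).
(c) Assembling these constraints gives the stated polynomial.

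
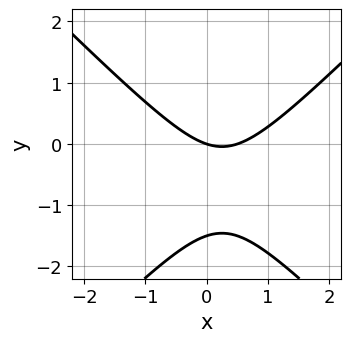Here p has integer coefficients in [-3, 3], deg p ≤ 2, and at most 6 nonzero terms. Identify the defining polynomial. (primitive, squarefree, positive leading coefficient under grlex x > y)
First, deg p = 2. No degree-1 curve has this shape.
Next, against the integer gridlines: one y-axis crossing is at y = 0; it crosses the x-axis at the gridline x = 0.
Finally, the integer polynomial consistent with all of this is the stated p.

2*x^2 - 2*y^2 - x - 3*y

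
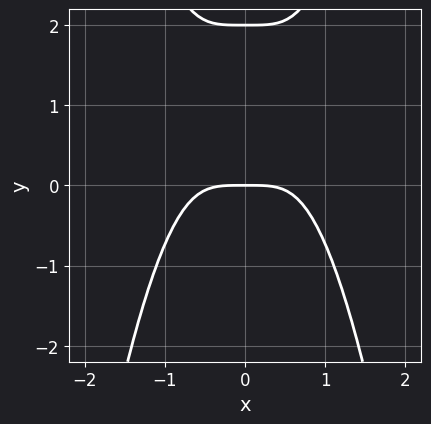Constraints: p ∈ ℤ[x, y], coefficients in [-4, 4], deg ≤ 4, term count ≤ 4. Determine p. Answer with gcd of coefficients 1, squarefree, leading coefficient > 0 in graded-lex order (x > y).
First, the degree is 4 — a generic line meets the curve in up to 4 points.
Next, symmetries: it's symmetric under x → −x, forcing even powers of x.
Next, checking where it meets the axes: one x-axis crossing is at x = 0; the y-axis gridline crossings are at y ∈ {0, 2}.
Finally, fitting integer coefficients to these (and the overall shape) gives p.

2*x^4 - y^2 + 2*y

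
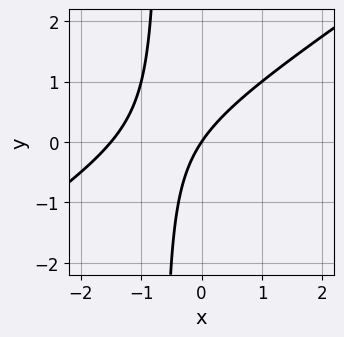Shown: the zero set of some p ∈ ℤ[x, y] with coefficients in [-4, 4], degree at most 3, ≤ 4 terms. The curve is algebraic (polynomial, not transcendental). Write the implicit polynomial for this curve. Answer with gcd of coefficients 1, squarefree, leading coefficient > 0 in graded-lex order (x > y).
1. The degree is 2 — a generic line meets the curve in up to 2 points.
2. Observable constraints: it meets the x-axis at x = 0 (among the integer gridlines); it meets the y-axis at y = 0 (among the integer gridlines).
3. The integer polynomial consistent with all of this is the stated p.

2*x^2 - 3*x*y + 3*x - 2*y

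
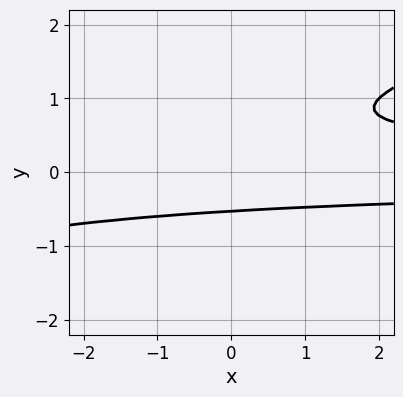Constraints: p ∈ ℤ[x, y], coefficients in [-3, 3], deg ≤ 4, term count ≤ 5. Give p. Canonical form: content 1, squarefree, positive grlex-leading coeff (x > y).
x*y^2 - 3*y^3 + 2*y^2 - 1

(a) Degree: no degree-2 curve has this shape, so deg p = 3.
(b) From the axis intercepts and sections: no x-intercept at any integer in the box.
(c) Solving for integer coefficients yields p as stated.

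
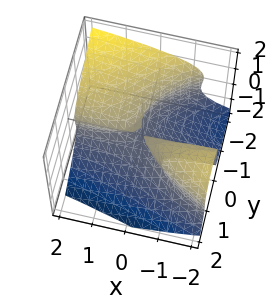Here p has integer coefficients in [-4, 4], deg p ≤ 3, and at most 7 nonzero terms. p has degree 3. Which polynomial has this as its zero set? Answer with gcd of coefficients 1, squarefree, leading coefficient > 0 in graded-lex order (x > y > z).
y^3 + 2*z^3 + 2*x*y + y^2 + 2*z^2

1. deg p = 3. The shape is more complex than any degree-2 surface.
2. Against the integer gridlines: the visible x-axis segment lies entirely on the surface; one y-axis crossing is at y = -1; it meets the z-axis at z = -1 (among the integer gridlines).
3. The integer polynomial consistent with all of this is the stated p.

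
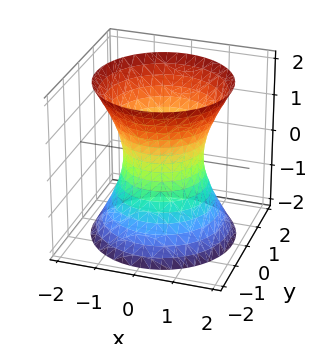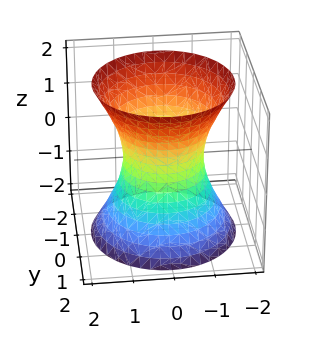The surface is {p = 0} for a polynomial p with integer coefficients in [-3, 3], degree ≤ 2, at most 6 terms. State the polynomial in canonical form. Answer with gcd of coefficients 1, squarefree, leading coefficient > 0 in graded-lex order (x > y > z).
1. The degree is 2 — the shape is more complex than any degree-1 surface.
2. Symmetry: the surface is invariant under rotation about z: p = q(x² + y², z).
3. Observable constraints: the x-axis gridline crossings are at x ∈ {-1, 1}; among the integer gridlines, it crosses the y-axis at y ∈ {-1, 1}; a circular section at z = 2 has radius between 1 and 2; the surface avoids every integer z-axis point in the box.
4. Fitting integer coefficients to these (and the overall shape) gives p.

2*x^2 + 2*y^2 - z^2 - 2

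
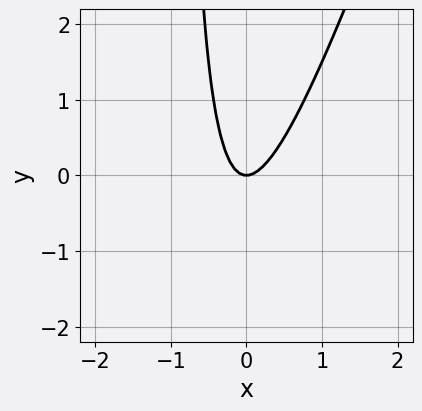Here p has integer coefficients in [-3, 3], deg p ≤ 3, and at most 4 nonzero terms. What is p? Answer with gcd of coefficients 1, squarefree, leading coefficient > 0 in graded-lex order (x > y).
First, the degree is 2 — no degree-1 curve has this shape.
Then, observable constraints: it crosses the y-axis at the gridline y = 0; one x-axis crossing is at x = 0.
Finally, assembling these constraints gives the stated polynomial.

3*x^2 - x*y - y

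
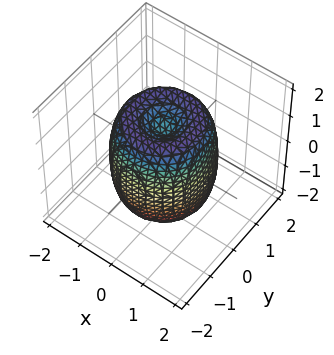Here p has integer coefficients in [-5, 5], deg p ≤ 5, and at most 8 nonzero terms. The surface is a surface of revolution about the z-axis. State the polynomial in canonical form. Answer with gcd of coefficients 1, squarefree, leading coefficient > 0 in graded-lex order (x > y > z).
2*x^4 + 4*x^2*y^2 + 2*y^4 - 3*x^2 - 3*y^2 + z^2 - 1

First, the degree is 4 — a generic line meets the surface in up to 4 points.
Next, by symmetry, every cross-section ⟂ z is a circle, so x, y appear only via x² + y².
Next, reading off the gridlines: among the integer gridlines, it crosses the z-axis at z ∈ {-1, 1}; a circular section at z = 0 has radius between 1 and 2.
Finally, fitting integer coefficients to these (and the overall shape) gives p.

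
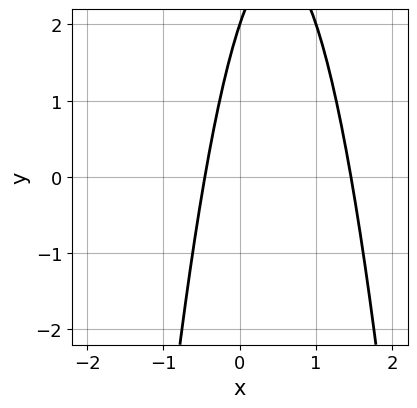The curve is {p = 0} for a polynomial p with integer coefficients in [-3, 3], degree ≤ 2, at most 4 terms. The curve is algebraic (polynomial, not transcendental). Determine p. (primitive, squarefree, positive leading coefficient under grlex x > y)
3*x^2 - 3*x + y - 2

(a) deg p = 2. A generic line meets the curve in up to 2 points.
(b) Checking where it meets the axes: it meets the y-axis at y = 2 (among the integer gridlines).
(c) Solving for integer coefficients yields p as stated.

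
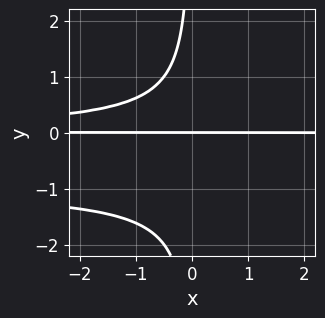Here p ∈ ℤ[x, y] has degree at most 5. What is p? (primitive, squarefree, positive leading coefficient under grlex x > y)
Degree: no degree-3 curve has this shape, so deg p = 4.
From the axis intercepts and sections: it crosses the y-axis at the gridline y = 0; the visible x-axis segment lies entirely on the curve.
Solving for integer coefficients yields p as stated.

x*y^3 + x*y^2 + y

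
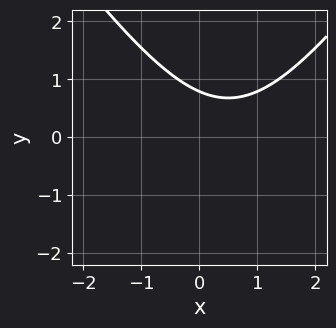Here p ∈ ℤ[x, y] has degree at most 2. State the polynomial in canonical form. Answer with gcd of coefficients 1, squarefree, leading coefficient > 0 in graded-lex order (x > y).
1. Degree: the shape is more complex than any degree-1 curve, so deg p = 2.
2. From the visible intercepts: it misses every integer gridline on the x-axis.
3. Solving for integer coefficients yields p as stated.

2*x^2 - y^2 - 2*x - 3*y + 3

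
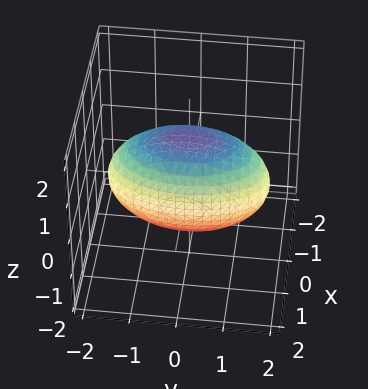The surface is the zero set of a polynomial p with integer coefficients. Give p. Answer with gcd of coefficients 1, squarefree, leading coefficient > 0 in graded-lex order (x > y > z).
1. Degree: a closed, bounded, convex surface; a quadric, so deg p = 2.
2. Symmetries: the x ↦ −x reflection is a symmetry, so x appears only in even powers; the z ↦ −z reflection is a symmetry, so z appears only in even powers; it's symmetric under y → −y, forcing even powers of y.
3. Reading off the gridlines: among the integer gridlines, it crosses the x-axis at x ∈ {-1, 1}.
4. Putting this together gives p.

3*x^2 + y^2 + 2*z^2 - 3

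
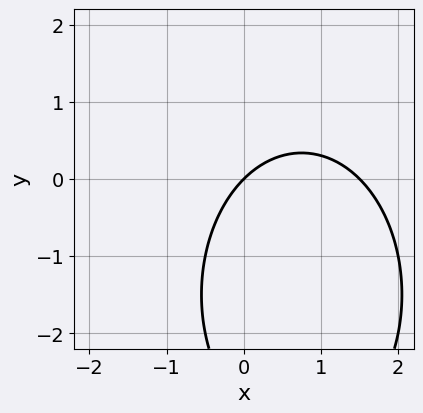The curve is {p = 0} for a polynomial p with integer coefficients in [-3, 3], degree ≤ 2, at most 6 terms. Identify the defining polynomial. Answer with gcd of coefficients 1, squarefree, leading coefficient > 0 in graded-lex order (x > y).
Degree: the shape is more complex than any degree-1 curve, so deg p = 2.
From the axis intercepts and sections: it meets the y-axis at y = 0 (among the integer gridlines); it meets the x-axis at x = 0 (among the integer gridlines).
Together with the visible shape, these determine p as stated.

2*x^2 + y^2 - 3*x + 3*y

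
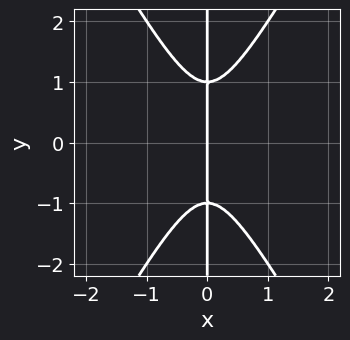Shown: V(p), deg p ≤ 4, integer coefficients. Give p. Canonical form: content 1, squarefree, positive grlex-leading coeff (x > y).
deg p = 3. The shape is more complex than any degree-2 curve.
Symmetries: the y ↦ −y reflection is a symmetry, so y appears only in even powers.
From the visible intercepts: the visible y-axis segment lies entirely on the curve; it crosses the x-axis at the gridline x = 0.
Fitting integer coefficients to these (and the overall shape) gives p.

3*x^3 - x*y^2 + x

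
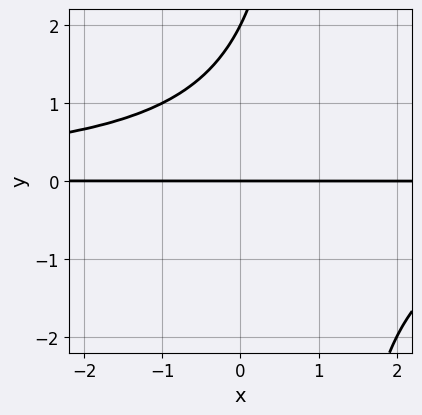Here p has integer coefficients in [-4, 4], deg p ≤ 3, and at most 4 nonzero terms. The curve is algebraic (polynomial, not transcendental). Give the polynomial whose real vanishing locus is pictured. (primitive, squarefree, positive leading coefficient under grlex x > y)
x*y^2 - y^2 + 2*y

1. The degree is 3 — no degree-2 curve has this shape.
2. From the axis intercepts and sections: the y-axis gridline crossings are at y ∈ {0, 2}; the visible x-axis segment lies entirely on the curve.
3. Assembling these constraints gives the stated polynomial.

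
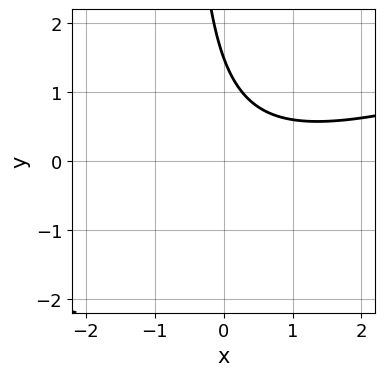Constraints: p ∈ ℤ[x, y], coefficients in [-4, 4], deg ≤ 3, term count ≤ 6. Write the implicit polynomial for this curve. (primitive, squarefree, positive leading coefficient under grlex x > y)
(a) The degree is 2 — the shape is more complex than any degree-1 curve.
(b) From the axis intercepts and sections: the curve avoids every integer x-axis point in the box.
(c) Together with the visible shape, these determine p as stated.

x^2 - 3*x*y - x - 2*y + 3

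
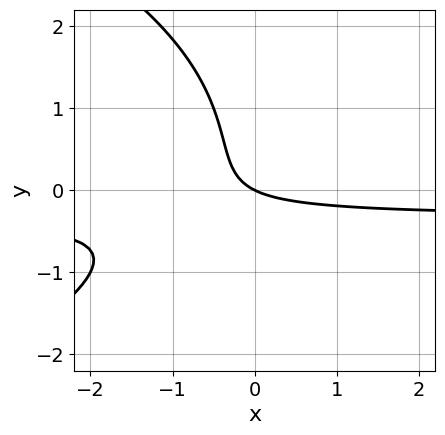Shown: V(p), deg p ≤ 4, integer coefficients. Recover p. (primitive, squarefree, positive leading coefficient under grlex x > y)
y^3 + 3*x*y - y^2 + x + 2*y

1. The degree is 3 — a generic line meets the curve in up to 3 points.
2. From the axis intercepts and sections: it crosses the x-axis at the gridline x = 0; one y-axis crossing is at y = 0.
3. The integer polynomial consistent with all of this is the stated p.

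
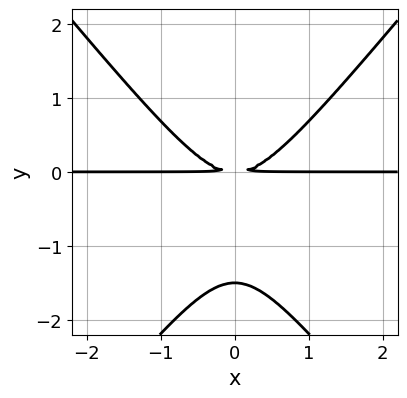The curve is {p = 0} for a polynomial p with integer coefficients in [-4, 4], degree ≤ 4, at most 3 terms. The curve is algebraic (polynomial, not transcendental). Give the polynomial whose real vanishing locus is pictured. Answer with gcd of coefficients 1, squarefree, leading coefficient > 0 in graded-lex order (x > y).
1. deg p = 3. A generic line meets the curve in up to 3 points.
2. Symmetries: mirror symmetry x ↦ −x ⇒ only even powers of x.
3. Reading off the gridlines: the visible x-axis segment lies entirely on the curve.
4. Fitting integer coefficients to these (and the overall shape) gives p.

3*x^2*y - 2*y^3 - 3*y^2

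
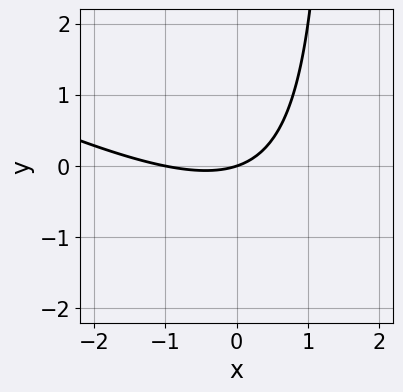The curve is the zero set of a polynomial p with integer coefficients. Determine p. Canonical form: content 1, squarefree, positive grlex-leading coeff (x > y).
x^2 + 2*x*y + x - 3*y

1. Degree: the shape is more complex than any degree-1 curve, so deg p = 2.
2. Observable constraints: it meets the y-axis at y = 0 (among the integer gridlines); among the integer gridlines, it crosses the x-axis at x ∈ {-1, 0}.
3. Assembling these constraints gives the stated polynomial.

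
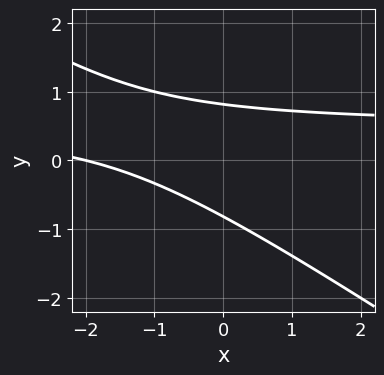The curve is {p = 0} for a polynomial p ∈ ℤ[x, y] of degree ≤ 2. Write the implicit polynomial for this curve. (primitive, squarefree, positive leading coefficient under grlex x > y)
2*x*y + 3*y^2 - x - 2

First, the degree is 2 — the shape is more complex than any degree-1 curve.
Next, reading off the gridlines: it crosses the x-axis at the gridline x = -2.
Finally, putting this together gives p.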